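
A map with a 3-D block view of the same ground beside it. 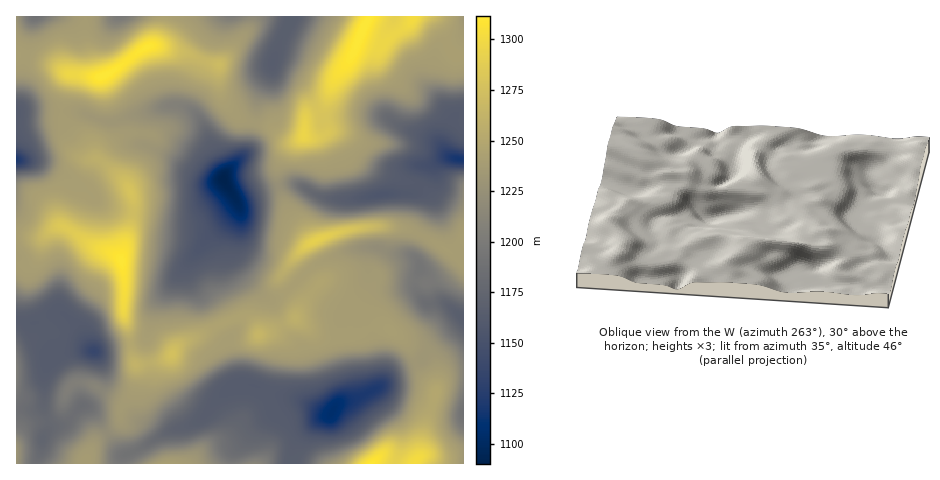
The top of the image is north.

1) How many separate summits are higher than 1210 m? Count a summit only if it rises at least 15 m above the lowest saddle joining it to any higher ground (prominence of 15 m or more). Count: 7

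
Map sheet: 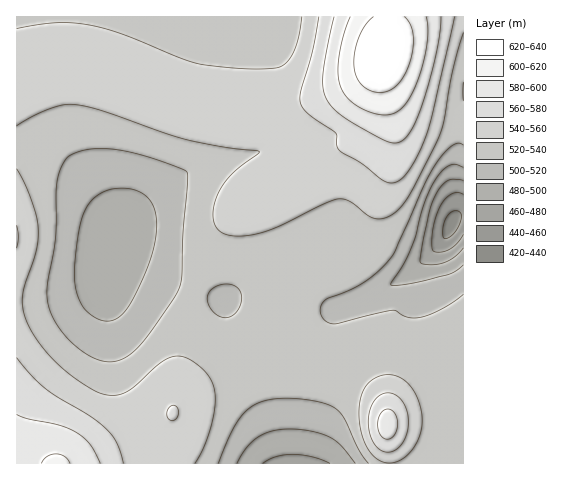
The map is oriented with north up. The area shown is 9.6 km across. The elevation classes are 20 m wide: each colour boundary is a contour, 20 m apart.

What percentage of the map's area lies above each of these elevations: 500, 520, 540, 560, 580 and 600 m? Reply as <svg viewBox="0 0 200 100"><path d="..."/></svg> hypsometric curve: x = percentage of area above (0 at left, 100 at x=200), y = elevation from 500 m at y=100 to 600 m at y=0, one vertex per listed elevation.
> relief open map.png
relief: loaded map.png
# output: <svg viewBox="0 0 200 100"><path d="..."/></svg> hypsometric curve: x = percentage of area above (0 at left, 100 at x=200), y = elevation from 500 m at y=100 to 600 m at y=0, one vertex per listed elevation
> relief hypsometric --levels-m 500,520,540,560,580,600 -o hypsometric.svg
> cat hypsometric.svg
<svg viewBox="0 0 200 100"><path d="M184 100l-27-20-76-20-54-20-12-20-7-20"/></svg>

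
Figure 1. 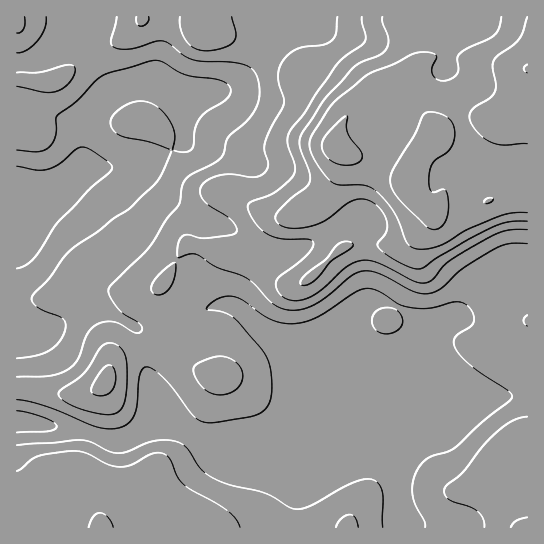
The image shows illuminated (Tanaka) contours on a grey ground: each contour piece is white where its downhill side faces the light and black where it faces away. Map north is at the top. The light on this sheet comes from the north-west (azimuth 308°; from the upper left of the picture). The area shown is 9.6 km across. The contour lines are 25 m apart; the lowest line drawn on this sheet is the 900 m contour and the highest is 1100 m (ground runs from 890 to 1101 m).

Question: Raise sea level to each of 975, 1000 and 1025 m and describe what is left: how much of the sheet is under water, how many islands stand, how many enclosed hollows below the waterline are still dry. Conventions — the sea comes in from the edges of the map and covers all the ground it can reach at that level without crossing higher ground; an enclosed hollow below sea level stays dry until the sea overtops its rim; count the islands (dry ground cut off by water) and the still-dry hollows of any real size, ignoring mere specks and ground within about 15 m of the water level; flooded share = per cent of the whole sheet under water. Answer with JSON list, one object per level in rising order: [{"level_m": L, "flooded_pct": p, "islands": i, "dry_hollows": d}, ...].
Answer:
[{"level_m": 975, "flooded_pct": 63, "islands": 1, "dry_hollows": 0}, {"level_m": 1000, "flooded_pct": 78, "islands": 0, "dry_hollows": 0}, {"level_m": 1025, "flooded_pct": 83, "islands": 0, "dry_hollows": 0}]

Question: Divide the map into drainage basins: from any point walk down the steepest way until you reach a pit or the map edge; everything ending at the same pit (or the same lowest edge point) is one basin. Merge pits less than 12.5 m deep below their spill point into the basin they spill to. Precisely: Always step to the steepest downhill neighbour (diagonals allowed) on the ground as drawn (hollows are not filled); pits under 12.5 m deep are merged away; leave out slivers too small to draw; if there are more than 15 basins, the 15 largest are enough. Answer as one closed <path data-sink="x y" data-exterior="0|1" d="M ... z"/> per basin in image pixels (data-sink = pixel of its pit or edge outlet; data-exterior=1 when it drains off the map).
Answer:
<path data-sink="17 247" data-exterior="1" d="M527 16l-510 0-1 373 47 6 24-2 12-5 6-6 6-16 11-10 19-5 21 0 7 2-6-19-4-44 28-46 7 0 48 13 37 24 16 4 18-9 26-27 8-4 54-1 8-4 18-19 8-2 6-6 8 0 6 3 6 6 26 45 26 30 14 20z"/><path data-sink="17 423" data-exterior="1" d="M449 213l-8 0-6 6-8 2-18 19-8 4-54 1-8 4-26 27-18 9-16-4-37-24-48-13-7 0-28 46 5 52 6 13-8-4-21 0-19 5-11 10-6 16-6 6-12 5-24 2-33-6-14 1 0 113 14 1 9-3 10-5 20-21 10 0 14 12 4 10 2 16 2 0 2-10 4-4 32-12 12-11 6 18 10 9 23 12 12 13 319 0-18-34-4-13 0-15 4-8 12-13 13-6 0-121-15-21-26-30-26-45-6-6z"/>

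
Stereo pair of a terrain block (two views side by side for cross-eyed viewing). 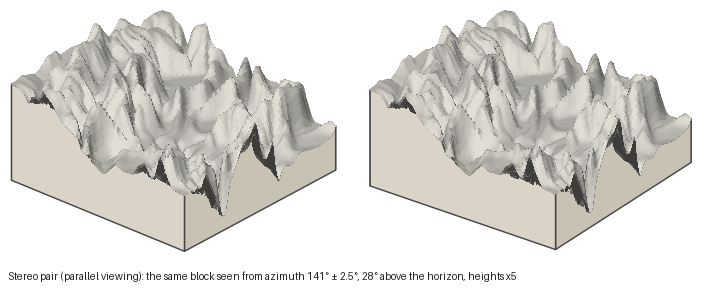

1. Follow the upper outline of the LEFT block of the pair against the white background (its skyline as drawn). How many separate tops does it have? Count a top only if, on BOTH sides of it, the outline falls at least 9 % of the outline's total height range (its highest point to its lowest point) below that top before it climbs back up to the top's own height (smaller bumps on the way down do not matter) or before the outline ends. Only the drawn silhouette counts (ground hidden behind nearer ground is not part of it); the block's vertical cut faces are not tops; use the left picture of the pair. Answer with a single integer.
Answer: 4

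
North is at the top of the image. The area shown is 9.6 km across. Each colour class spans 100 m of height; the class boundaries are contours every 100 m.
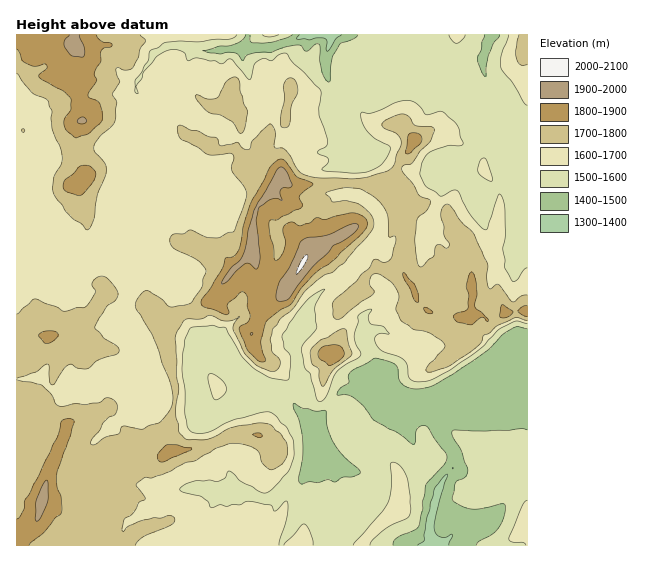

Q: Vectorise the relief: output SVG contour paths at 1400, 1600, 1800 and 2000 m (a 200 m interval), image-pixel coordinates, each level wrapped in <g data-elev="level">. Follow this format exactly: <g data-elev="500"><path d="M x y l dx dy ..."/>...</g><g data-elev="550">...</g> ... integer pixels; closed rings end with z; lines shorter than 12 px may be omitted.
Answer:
<g data-elev="1400"><path d="M417 545l8-5-1-5 3-16 7-30 8-10 5-5-8 27-5 26 1 6 4 3 6 2 7-3-3 10"/><path d="M342 35l-6 4-9 12-1-2 1-8-2-2-8-1-7 2-13-1 2-4"/></g><g data-elev="1600"><path d="M279 545l8-29 1-9-1-6-2 1-10 9-1 0-3-6-21-4-4 1-7 3-6-1-7 2-7-1-8 3-3-7-6-4-19-5-3-3 6-5 9-3 24 0 6-3 4-7 5 3 7 7 19 11 6 1 7-4 15-17 6-17-1-15-6-12-11-12-6-4-9 1-27 7-28 13-11 0-6-4-4-16 0-22-3-23 3-28 5-12 23-3 12 2 17 29 11 11 17 11 17 2 2-3 2-20-2-4-5-5-2-13 15-22 10-13 8-7 10-4-10 18 2 21-13 15-3 6 3 18 7 8 6 24 2 3 4-2 3-3 7-20 5-6 22-15 1-3-5-9-2-9 4-12 0-7 9-6 5-1-4 7 2 7 13 3 6 7-8 0-5 3-1 4 3 7 5 5 15 4 6 4 3 5 2 12 2 3 6 2 13-2 20-10 33-23 18-19 14-7 12 2"/><path d="M313 545l0-5-3-9-4-6-3-1-19 21"/><path d="M370 545l2-5 11-9 10-7 13-5 4-5 0-18-3-17-5-11-7-5-4 0-1 1 1 21-3 18-6 9-29 33"/><path d="M527 500l-5 6-13 33 2 3 12 1 3 2"/><path d="M214 399l3 1 5-3 4-5 0-4-5-9-7-5-4 0-2 2 0 4z"/><path d="M527 268l-2 1-7 10-4 3-3-2-6-12 0-8-2-12 2-13 0-26-2-9-2-5-2-1-1 2-10 32-3 2-14-14-14-25-4-1-12 6-17-12-4-11 2-10 5-8 6-4 14-5 12 0 4-2-6-19-15-14-16 4-9-11-10-4-12 3-24 10-9-1-1 3 0 5 6 11 8 8 14 6 1 4-4 10-7 8-12 5-16 1-24-2-5-2 5-5 2-4-2-3-8-3-2-2 9-5 2-4-9-28 2-24-17-19-11-9-7-10-7 1-8 7-6-3-8 3-3 4-4 15-3-2-16-19-2 0-7 5-7-3-5 0-13-3-8 3-6-9-8-3-6 1-12 6-13 15-2 8-6 8 2 7-3-2 0-12 13-19 1-9 2-2 7-2 8-6 15-1 18 1 16-3 12 0 7-1 3-3"/><path d="M491 181l2-1-2-6-5-14-3-2-4 4-1 10 4 5z"/><path d="M262 35l8 2 9-2"/><path d="M449 35l4 6 4 2 5-3 3-5"/><path d="M509 35l-8 21 0 12 12 15 10 19 4 3"/></g><g data-elev="1800"><path d="M29 545l14-12 19-21-1-16-4-11 0-12 14-38 3-12-1-4-7 0-5 2-4 16-27 56-5 7-1 9-5 9-2 1"/><path d="M159 461l6 1 25-11 2-3-15-3-10 0-9 10z"/><path d="M258 437l3 0 1-2-4-2-5 2z"/><path d="M328 365l9-3 7-6 0-4-3-6-7-1-9 1-6 5-1 4 1 3z"/><path d="M259 361l4 1 3-2-5-17 5-22 15-11 10-6 10-15 10-12 24-18 24-23 6-7 2-5-3-7-11-4-28 7-8-2-7 5-9 3-8-4-4 1-6 5 3 15-3 9-4 6-4 2-2-15-3-9-1-15 2-1 7 0 23-12 1-4-3-8 14-12-16-7-11-15-4-3-4 1-8 7-18 33-9 25-5 26-4 5-9 3-3 10-21 32 2 6 24 8 2-3-2-5 2-4 12-11 4 1 2 4 0 10 3 10-3 6-6 3-2 3 8 21z"/><path d="M44 343l3 1 6-3 5-5 0-3-8-2-10 2-1 3z"/><path d="M466 324l7 0 9-7 5 5 2-2-14-13 2-12-1-11-2-10-3-2-2 4-3 9 3 10-1 13-2 3-9 2-4 3 4 6z"/><path d="M500 317l7 0 6-5-11-7z"/><path d="M428 313l3 1 2-2-8-5-1 2z"/><path d="M527 305l-4 1-5 5 4 4 5 1"/><path d="M415 301l3 2 1-2-1-8-3-7-12-14 0 5 7 11z"/><path d="M75 195l4 1 3-1 12-15 1-8-5-6-7-1-4 2-15 14-1 6 2 3z"/><path d="M406 153l4 0 11-10 1-4-3-5-6-1-4 1z"/><path d="M17 49l2 3 3 8 3 3 9 3 12-2 1 4-8 7 0 2 24 14 7 6 1 12-6 10-1 5 3 7 10 7 12-4 12-11 1-4 0-8-3-8-10-6-1-2 8-14-2-8 7-12 0-10 4-3 5-1 2-2-2-2-5 0-4-2-4-6"/></g><g data-elev="2000"><path d="M296 273l1 2 6-9 4-7 0-4-5 4z"/></g>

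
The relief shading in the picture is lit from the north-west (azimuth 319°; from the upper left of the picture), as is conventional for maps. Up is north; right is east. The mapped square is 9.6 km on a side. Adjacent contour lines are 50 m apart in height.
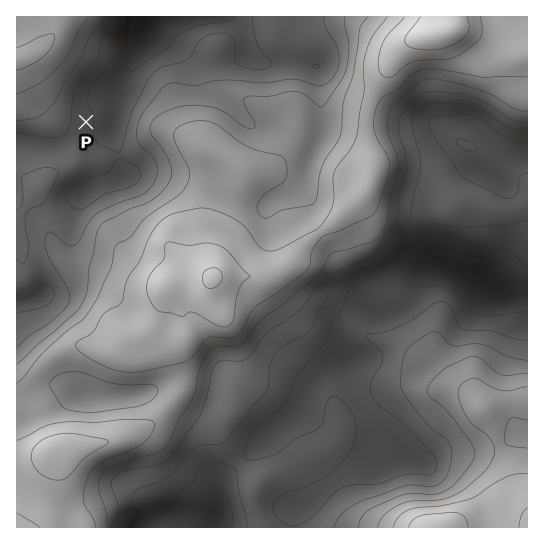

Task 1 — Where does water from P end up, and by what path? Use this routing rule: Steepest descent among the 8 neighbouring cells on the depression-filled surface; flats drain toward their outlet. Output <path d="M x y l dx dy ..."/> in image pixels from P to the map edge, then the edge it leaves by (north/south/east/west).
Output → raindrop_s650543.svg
<path d="M86 122l28 0 1-1 0-10 2-1 0-15 1-1 1-7 11-17 0-3 3-4 0-4 1-1 1-9 2-2 1-6 3-4 0-3 8-15 2-2"/>
exit: north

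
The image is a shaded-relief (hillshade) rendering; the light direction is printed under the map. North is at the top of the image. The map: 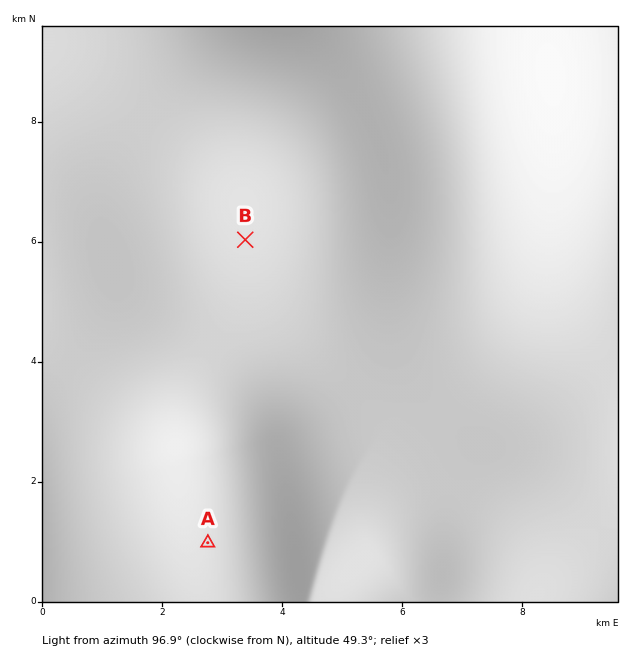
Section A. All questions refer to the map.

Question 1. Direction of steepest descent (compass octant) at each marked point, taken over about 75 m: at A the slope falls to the NE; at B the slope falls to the E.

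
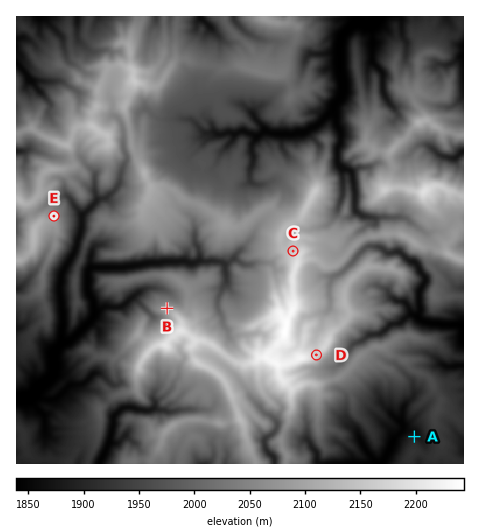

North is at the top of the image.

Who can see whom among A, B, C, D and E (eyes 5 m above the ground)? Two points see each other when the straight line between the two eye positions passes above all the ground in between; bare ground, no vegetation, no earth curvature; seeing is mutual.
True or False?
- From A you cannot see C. True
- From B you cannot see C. False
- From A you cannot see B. True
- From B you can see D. False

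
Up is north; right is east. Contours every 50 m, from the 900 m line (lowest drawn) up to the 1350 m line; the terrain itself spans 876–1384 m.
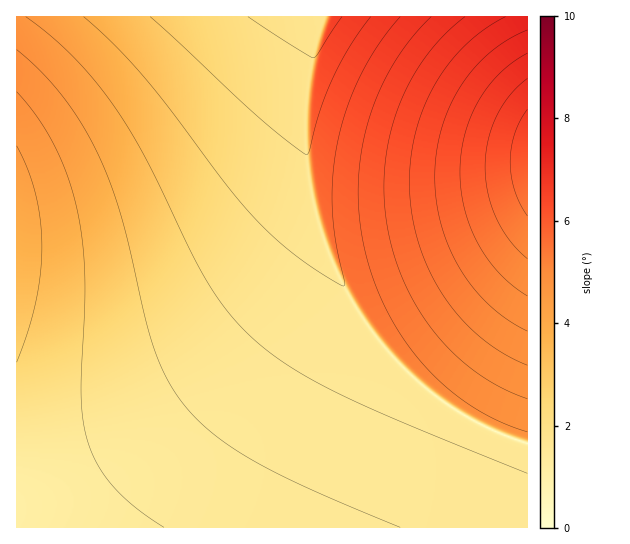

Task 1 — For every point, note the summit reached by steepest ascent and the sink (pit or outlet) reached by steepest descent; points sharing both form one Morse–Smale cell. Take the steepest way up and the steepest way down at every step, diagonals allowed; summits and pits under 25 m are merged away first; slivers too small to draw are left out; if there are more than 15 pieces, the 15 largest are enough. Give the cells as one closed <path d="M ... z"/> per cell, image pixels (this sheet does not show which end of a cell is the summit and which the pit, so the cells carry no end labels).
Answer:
<path d="M322 16l-306 1 1 511 511-1 0-82-30-12-36-18-48-36-21-21-24-29-22-36-16-34-18-54-8-54 2-64 6-38z"/><path d="M527 16l-204 0-10 33-8 53 0 49 8 54 18 54 25 50 37 49 38 35 40 27 27 13 29 11z"/>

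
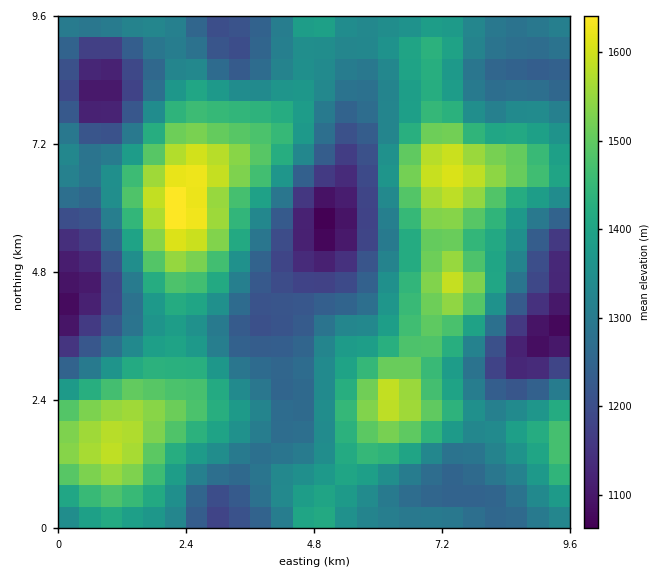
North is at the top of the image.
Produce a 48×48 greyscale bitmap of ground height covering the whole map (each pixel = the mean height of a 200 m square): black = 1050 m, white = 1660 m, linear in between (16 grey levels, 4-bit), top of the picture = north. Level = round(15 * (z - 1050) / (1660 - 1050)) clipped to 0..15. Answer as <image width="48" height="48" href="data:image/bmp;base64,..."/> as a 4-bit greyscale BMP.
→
<image width="48" height="48" href="data:image/bmp;base64,Qk32BAAAAAAAAHYAAAAoAAAAMAAAADAAAAABAAQAAAAAAIAEAAATCwAAEwsAABAAAAAAAAAAAAAAABEREQAiIiIAMzMzAERERABVVVUAZmZmAHd3dwCIiIgAmZmZAKqqqgC7u7sAzMzMAN3d3QDu7u4A////AHeImIiHdlQzREVniZmHd3dmd3ZmVVVmd3iJqZiIdlQzRFVniZmHd2ZmZmVVVVVnd4iaqqmYh1QzRVZniZmId2ZlVVVVVVZniJmru7qph2VERVZ3iIiIh2ZlVVVVVWZ4iau8zMupmHZVVWZ3iIiZiHdmVVVVZmd4mrzM3dy6mHdmVWZ3d3iZmYh2ZVVWZneJmszd3dy6mIh3ZlZmZ3iZqZmIdlVWZ3iJq8zd3dzLqZiHdmZmZniZqqqph2Zmd4iZq8zd3d3LupmIh2ZVVniaq7u6mYd3d4mZq7zN3d3Mu6qZiHZlVniavMzLuph3d4mZq7zMzd3My7qZiHZlVniavN3cu6mHd3iJmqu8zMzMu7qpiHZlVniavd3cu6mHZmd3iZmqu8y7u7qph2ZVVWiavN7cuph2VVVWeHiJmru6qqqYdmZVVXiZvN3cqph1RDNEVlZ3iZqqqqqYdlVVVniJq8zLqZhlQyIjNERWd4mZmZmHZVVVVniJmqu7qphlQyESIzNFZniJmYh2VVVVVWeIiZq7uph2QyEREiI0VWeImId2VERERWeIiJmru6mGUyERERIzRWZ4iIdmVERERWd3d4mru7qXZDIREREjRFZ4iId2VERERFZmZ4mqu7uodUIhERESNFZ4mZh3VERERFVVZnmqu8y6hlMiERESNFaJmZmHZUREREREVniqvN3Ll2QyIRESNFeJqqqYdkREQzRERXiavN3bmGVDIhESNGeau7qpdlRDMzMzRXiavN3LmHVDIhESNGirzMuphlRDIiIjRWiavN3KmHZDIiIiRXms3cy6l2RDIhEiNGeJvMy6mIZTIiIjRnm83t3LqGVDIRESNFeKu8upmYdTIjIzVoq97u7cqHVDIQARJFeavMupmYdUMzM0V5rN7/7cqXZTIQARJFeavMu6qYdlRERFaJvO7/7cqYdUIQARNGibzMzLqZh2ZWVVaKve7+7cuYdlMRESNGirzd3MupiHdmVVeKze7+7cuph2QhESNGis3d3cu6mZh3ZmeKvN7u7dy6mHUyIiNGm83e7dzLuqmHZmeJrN7u7tzLqXZUMiNHm83u7d3Mu6mHdmZ4m83u7tzLqodlQzNHm83u7dzMu6mHZlVnirzd3czLuph2QzNWirzd3Mu7upmHZURWeavMzLu7qql2VDRWiavMy6qamYiGVDM1aKu7u7uqqqmGVERWeJu7uYiIiIh1QiIkV4qqqqqqqpmGVVVmeJqqmHd3iHd1MhEjRnmaqpmZmZiHZVVmeJmpl2Znd3dkMREjRWiZmYiIiIiHZlVmeJmZh2ZmZmZUMhEjRWeIiHdmd4iHdmVmeJmYdmVVVVVUMhEjRWd4dlVVZneHdmZmeJmYdlVVVVVUQiEjRWZ3ZURFZnd3d2ZneJmZhmVVVVVVQyI0VWZmVERFVnd3d3d3iJqph2ZVVVVWVDNFVmZmVERFVneId3d3iJmZh3ZmZmZmZVVmZ3dmVERFVniIh3d3iImZh3ZmZmZnd3d3d3dlRERFVniZiHd3d3iIh2ZmZmZw=="/>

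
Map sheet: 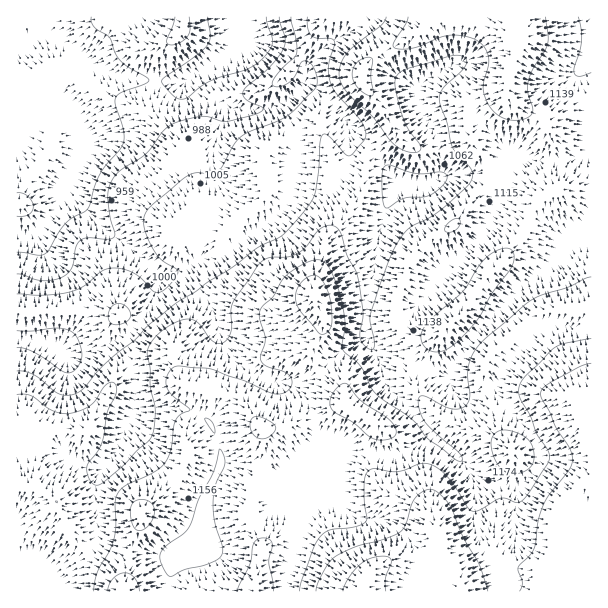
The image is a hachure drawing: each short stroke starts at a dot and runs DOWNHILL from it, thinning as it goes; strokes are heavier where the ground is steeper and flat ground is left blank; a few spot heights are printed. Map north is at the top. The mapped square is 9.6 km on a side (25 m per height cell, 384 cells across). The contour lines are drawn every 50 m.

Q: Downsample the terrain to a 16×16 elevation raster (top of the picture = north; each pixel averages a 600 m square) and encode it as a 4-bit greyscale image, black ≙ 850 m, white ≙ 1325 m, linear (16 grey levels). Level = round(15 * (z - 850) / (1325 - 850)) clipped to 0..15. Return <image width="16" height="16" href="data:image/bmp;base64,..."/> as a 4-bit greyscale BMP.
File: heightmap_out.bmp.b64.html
<image width="16" height="16" href="data:image/bmp;base64,Qk32AAAAAAAAAHYAAAAoAAAAEAAAABAAAAABAAQAAAAAAIAAAAATCwAAEwsAABAAAAAAAAAAAAAAABEREQAiIiIAMzMzAERERABVVVUAZmZmAHd3dwCIiIgAmZmZAKqqqgC7u7sAzMzMAN3d3QDu7u4A////AIiqqrvO7t3diZqqu7ze3N2Zm6q6q827zZiJqqqru6u9mIiau7u6q712h6qqu5mazVVnmZqpmZq8VWaImriaqatEVVeKuJiZmiNEVWeYiZmYETVVZnd4mZkRJFVmZ2aImRETRFZmh5mYERIjNGiHmpgREiEkaYiKmBEiMRRompqo"/>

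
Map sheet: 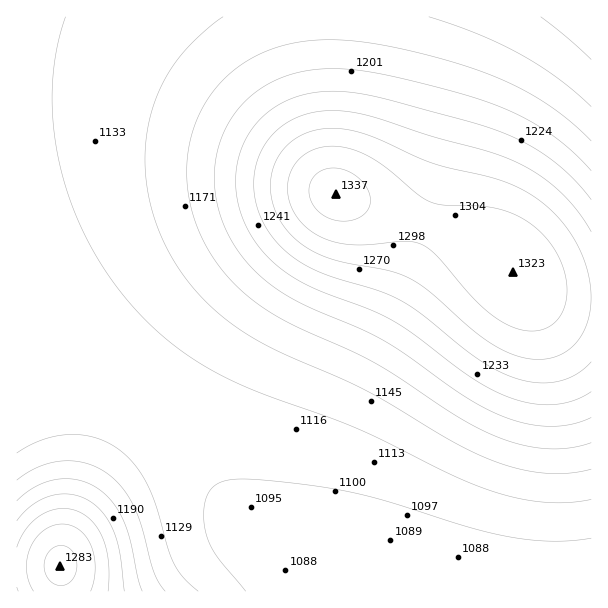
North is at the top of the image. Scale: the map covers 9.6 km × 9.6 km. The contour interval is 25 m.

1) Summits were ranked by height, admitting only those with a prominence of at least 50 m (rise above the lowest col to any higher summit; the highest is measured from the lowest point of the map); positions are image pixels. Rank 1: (336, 194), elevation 1337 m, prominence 259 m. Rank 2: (60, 566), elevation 1283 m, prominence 172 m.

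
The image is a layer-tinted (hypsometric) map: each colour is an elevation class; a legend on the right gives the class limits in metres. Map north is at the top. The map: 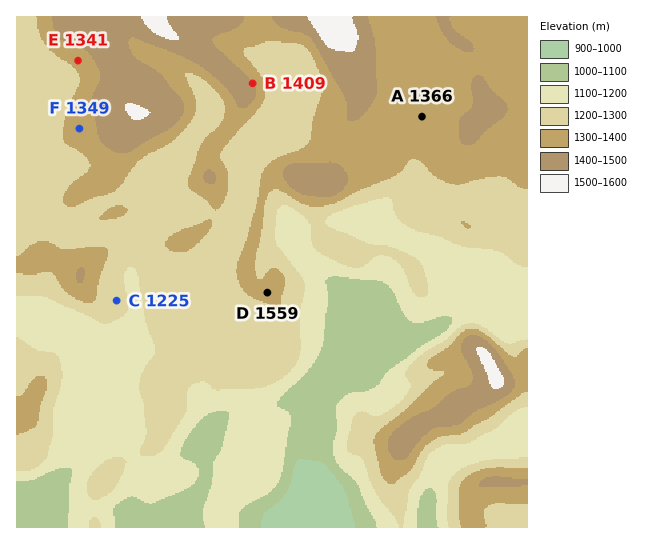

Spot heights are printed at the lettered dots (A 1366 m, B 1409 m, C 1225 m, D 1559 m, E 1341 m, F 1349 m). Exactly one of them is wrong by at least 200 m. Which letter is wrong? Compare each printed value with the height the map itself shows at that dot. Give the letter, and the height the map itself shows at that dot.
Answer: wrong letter D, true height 1309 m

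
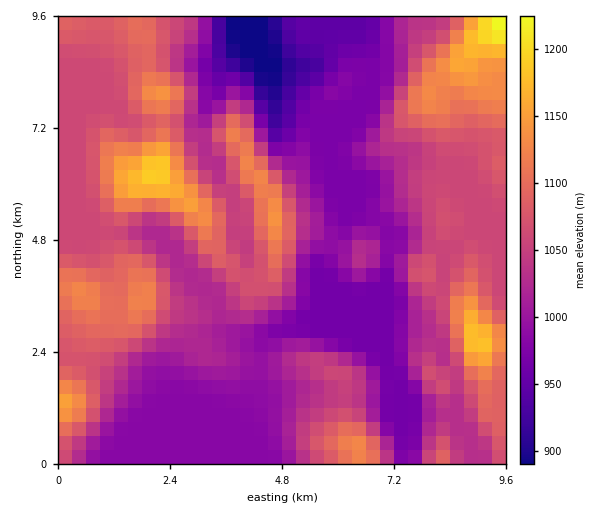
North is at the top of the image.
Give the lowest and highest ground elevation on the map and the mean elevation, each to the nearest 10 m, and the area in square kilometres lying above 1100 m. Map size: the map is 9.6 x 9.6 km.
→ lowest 890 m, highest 1230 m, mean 1040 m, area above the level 13.8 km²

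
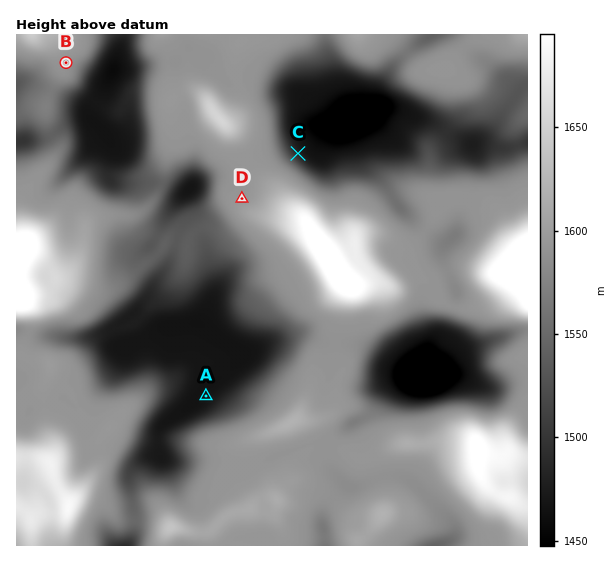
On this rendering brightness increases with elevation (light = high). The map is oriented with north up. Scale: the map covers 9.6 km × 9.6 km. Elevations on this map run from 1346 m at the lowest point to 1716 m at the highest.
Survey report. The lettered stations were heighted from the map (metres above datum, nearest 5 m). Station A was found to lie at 1465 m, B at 1590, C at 1485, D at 1595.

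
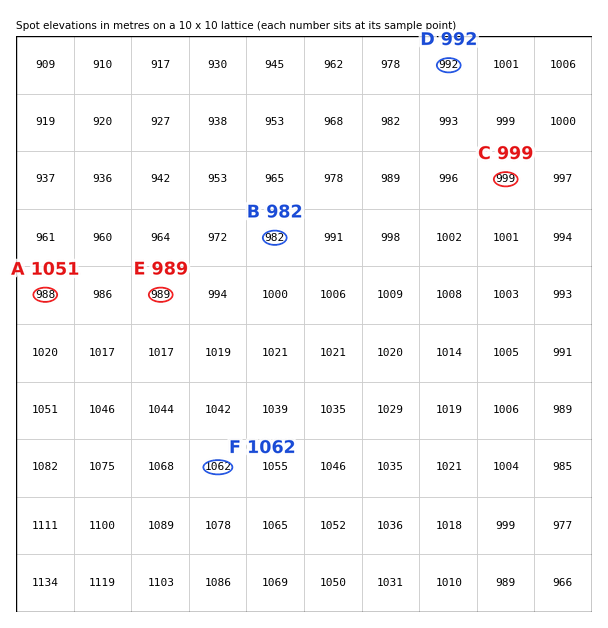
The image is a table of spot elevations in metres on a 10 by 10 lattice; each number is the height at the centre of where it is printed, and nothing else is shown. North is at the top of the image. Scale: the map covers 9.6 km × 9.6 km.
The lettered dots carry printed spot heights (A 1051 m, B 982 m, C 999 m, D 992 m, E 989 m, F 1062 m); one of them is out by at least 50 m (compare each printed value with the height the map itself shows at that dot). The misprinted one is A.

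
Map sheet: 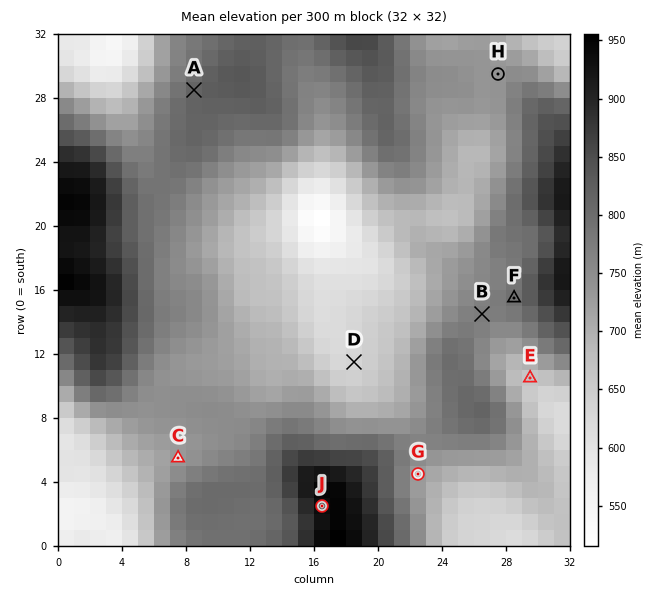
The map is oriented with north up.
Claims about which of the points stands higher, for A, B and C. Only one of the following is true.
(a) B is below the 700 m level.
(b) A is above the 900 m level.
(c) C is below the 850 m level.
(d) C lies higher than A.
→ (c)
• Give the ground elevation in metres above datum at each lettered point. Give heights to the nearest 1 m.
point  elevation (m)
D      633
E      659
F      793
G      728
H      737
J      939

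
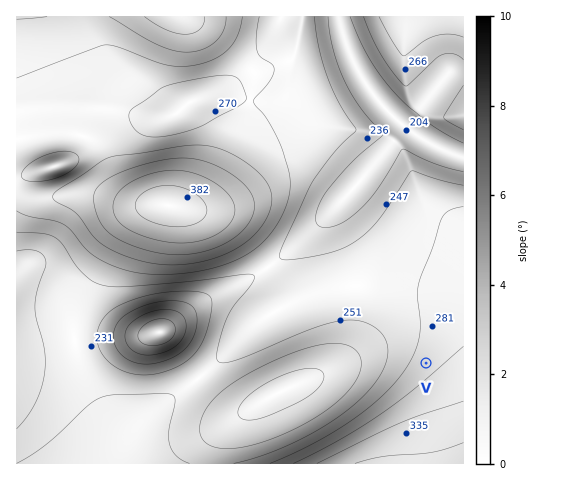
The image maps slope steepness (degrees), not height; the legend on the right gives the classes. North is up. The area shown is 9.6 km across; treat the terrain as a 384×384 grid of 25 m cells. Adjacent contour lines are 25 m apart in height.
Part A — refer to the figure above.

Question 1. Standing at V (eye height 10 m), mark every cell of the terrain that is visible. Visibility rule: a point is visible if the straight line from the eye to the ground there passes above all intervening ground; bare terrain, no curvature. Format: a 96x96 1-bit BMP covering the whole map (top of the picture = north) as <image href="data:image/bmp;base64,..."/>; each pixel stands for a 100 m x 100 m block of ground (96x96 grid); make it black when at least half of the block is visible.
<image width="96" height="96" href="data:image/bmp;base64,Qk2+BAAAAAAAAD4AAAAoAAAAYAAAAGAAAAABAAEAAAAAAIAEAAATCwAAEwsAAAIAAAAAAAAA////AAAAAAAAB/////////////8AA/////////////8AAf////////////8AAP////////////8AAH////////////8AAH////////////8AAD////////////8AAD////////////8AAB////////////8AAB////////////8AAB////////////8AAD////////////8AAD////////////8AAH////////////8AAP////////////8AAP////////////8AAf////////////8AA/////////////8AA//AD/////////8AB/8AAf////////8AB/wAAH////////8AD/gAAB////////8AD/AAAA////////8AD+AAAAf///////8AH8AAAAP///////8AH4AAAAH///////8AH4AAAAD///////8APwAAAAB///////8APwAAAAB///////8APwAAAAA///////8APwAAAAAf//////8APwAAAAAP//////8APwAAAAAH//////8APwAAAAAB//////8AH4AAAAAA//////8AD8AAAAAAf/////8AB/AAAAAAH/////8AA/4AAAAAD/////8AAf/4AAAAA/////8AAH//+AAAAf////8AAB///8AAAH////8AAAf///4AAA////8AAAP////AAAP///8AAAH////wAAD///8AAAD////8AAA///8AAAD/////AAAP//8AAAB/////gAAD//8AAAA/////wAAB//8AAAAf////4AAA//8AAAAP////4AAAf/8AAAAH////8AAAf/8AAAAD////+AAAP/8AAAAA////+AAAH/8AAAAAf////AAAD/gAAAAAD////AAAD+AAAAAAA////gAABwAAAAAAAH///wAAAgAAAAAAAA///wAAAAAAAAAAAAH//4AAAAAAAAAAAAB//8AAAAAAAAAAAAAf/+AAAAAAAAAAAAAP//AAAAAAAAAAAAAH//gAAAAAAAAAAAAD//gAAAAAAAAAAAAD//wAAAAAAAAAAAAD//4AAAAAAAAAAAAH//8AAAAAAAAAAAAH//+AAAAAAAAAAAAP///AAAAAAAAAAAAf///gAAAAAAAAAAA////wAAAAAAAAAAA////wAAAAAAAAAAA///4AAAAAAAAAAAA///wAAAEAAAAAAAAf//wAAAcAAAAAAAAf//gAAAAAAAAAAAAf//gAAAAAAAAAAAA///gAAAAAAAAAAAB///AAAAAAAAAAAAB///AAAAAAAAAAAAD///AAOAAAAAAAAAH///AAeAAAAAAAAAP//+AA/AAAAAAAB////+AB/gAAAAAAP////+AH/4AAAAAA/////+AP/8AAAAAD///w/+Af/+AAAAAH///wH+A///8AAAAf///wD+B///8AAAA////wD+D///8AAAB////wD+H///8AAAD////wB+H///8AAAP////wB+P///8AAAf////wB+P///8AAA/////4B+f///8AAB/////4B/////8="/>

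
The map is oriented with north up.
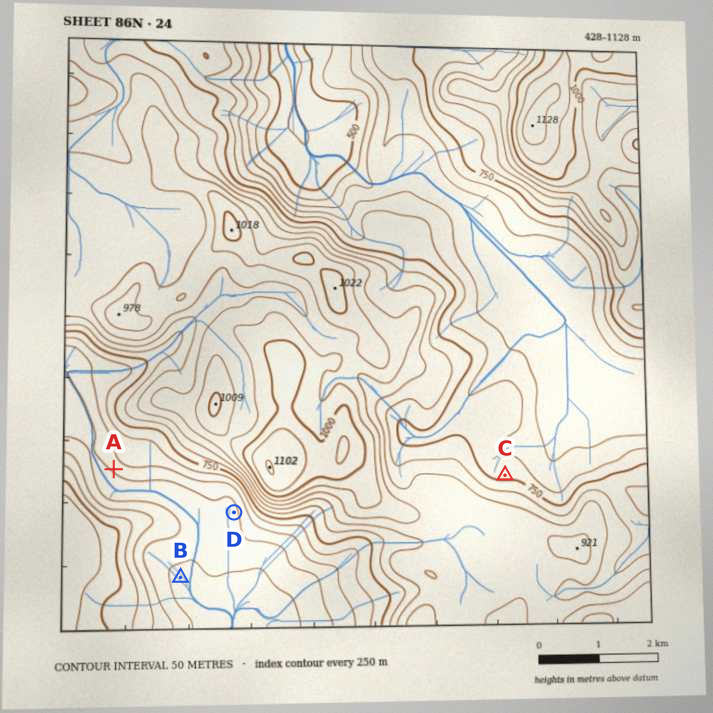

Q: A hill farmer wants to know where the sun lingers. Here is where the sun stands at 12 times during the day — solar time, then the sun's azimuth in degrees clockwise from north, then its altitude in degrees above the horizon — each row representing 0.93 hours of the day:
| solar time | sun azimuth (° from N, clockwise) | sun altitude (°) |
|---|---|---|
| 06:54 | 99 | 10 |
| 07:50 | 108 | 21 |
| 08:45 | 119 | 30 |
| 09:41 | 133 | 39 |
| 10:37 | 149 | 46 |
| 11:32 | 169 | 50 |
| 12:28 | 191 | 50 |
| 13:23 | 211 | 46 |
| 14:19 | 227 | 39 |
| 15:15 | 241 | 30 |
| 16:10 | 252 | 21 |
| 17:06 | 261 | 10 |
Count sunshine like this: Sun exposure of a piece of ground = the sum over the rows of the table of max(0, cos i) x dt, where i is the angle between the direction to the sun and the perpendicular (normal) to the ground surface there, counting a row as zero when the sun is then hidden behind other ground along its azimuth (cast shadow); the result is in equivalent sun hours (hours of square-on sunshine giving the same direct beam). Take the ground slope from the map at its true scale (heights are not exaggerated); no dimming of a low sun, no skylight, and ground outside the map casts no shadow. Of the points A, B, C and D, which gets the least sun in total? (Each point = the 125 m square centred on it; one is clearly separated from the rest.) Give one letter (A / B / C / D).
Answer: C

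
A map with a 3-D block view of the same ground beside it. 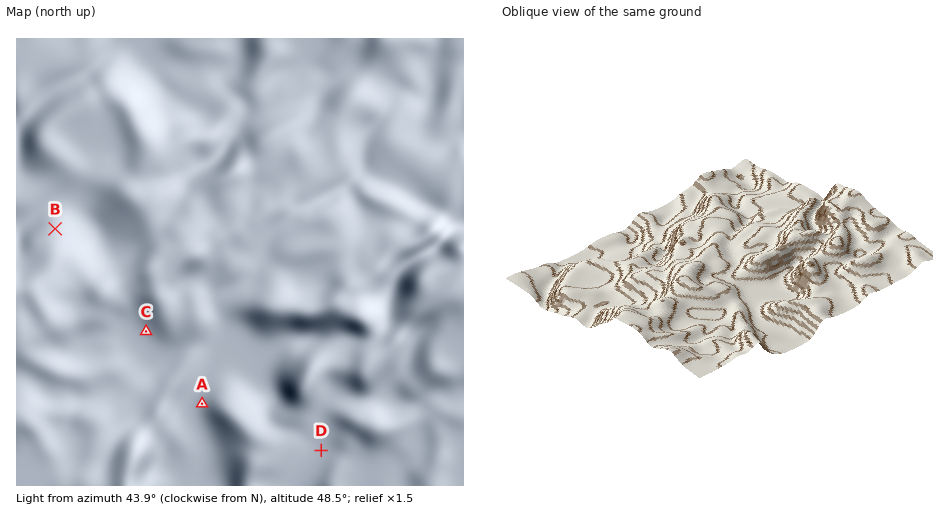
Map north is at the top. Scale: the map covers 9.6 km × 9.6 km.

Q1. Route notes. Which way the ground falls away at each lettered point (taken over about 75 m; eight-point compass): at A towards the W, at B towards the N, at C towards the SW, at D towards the NW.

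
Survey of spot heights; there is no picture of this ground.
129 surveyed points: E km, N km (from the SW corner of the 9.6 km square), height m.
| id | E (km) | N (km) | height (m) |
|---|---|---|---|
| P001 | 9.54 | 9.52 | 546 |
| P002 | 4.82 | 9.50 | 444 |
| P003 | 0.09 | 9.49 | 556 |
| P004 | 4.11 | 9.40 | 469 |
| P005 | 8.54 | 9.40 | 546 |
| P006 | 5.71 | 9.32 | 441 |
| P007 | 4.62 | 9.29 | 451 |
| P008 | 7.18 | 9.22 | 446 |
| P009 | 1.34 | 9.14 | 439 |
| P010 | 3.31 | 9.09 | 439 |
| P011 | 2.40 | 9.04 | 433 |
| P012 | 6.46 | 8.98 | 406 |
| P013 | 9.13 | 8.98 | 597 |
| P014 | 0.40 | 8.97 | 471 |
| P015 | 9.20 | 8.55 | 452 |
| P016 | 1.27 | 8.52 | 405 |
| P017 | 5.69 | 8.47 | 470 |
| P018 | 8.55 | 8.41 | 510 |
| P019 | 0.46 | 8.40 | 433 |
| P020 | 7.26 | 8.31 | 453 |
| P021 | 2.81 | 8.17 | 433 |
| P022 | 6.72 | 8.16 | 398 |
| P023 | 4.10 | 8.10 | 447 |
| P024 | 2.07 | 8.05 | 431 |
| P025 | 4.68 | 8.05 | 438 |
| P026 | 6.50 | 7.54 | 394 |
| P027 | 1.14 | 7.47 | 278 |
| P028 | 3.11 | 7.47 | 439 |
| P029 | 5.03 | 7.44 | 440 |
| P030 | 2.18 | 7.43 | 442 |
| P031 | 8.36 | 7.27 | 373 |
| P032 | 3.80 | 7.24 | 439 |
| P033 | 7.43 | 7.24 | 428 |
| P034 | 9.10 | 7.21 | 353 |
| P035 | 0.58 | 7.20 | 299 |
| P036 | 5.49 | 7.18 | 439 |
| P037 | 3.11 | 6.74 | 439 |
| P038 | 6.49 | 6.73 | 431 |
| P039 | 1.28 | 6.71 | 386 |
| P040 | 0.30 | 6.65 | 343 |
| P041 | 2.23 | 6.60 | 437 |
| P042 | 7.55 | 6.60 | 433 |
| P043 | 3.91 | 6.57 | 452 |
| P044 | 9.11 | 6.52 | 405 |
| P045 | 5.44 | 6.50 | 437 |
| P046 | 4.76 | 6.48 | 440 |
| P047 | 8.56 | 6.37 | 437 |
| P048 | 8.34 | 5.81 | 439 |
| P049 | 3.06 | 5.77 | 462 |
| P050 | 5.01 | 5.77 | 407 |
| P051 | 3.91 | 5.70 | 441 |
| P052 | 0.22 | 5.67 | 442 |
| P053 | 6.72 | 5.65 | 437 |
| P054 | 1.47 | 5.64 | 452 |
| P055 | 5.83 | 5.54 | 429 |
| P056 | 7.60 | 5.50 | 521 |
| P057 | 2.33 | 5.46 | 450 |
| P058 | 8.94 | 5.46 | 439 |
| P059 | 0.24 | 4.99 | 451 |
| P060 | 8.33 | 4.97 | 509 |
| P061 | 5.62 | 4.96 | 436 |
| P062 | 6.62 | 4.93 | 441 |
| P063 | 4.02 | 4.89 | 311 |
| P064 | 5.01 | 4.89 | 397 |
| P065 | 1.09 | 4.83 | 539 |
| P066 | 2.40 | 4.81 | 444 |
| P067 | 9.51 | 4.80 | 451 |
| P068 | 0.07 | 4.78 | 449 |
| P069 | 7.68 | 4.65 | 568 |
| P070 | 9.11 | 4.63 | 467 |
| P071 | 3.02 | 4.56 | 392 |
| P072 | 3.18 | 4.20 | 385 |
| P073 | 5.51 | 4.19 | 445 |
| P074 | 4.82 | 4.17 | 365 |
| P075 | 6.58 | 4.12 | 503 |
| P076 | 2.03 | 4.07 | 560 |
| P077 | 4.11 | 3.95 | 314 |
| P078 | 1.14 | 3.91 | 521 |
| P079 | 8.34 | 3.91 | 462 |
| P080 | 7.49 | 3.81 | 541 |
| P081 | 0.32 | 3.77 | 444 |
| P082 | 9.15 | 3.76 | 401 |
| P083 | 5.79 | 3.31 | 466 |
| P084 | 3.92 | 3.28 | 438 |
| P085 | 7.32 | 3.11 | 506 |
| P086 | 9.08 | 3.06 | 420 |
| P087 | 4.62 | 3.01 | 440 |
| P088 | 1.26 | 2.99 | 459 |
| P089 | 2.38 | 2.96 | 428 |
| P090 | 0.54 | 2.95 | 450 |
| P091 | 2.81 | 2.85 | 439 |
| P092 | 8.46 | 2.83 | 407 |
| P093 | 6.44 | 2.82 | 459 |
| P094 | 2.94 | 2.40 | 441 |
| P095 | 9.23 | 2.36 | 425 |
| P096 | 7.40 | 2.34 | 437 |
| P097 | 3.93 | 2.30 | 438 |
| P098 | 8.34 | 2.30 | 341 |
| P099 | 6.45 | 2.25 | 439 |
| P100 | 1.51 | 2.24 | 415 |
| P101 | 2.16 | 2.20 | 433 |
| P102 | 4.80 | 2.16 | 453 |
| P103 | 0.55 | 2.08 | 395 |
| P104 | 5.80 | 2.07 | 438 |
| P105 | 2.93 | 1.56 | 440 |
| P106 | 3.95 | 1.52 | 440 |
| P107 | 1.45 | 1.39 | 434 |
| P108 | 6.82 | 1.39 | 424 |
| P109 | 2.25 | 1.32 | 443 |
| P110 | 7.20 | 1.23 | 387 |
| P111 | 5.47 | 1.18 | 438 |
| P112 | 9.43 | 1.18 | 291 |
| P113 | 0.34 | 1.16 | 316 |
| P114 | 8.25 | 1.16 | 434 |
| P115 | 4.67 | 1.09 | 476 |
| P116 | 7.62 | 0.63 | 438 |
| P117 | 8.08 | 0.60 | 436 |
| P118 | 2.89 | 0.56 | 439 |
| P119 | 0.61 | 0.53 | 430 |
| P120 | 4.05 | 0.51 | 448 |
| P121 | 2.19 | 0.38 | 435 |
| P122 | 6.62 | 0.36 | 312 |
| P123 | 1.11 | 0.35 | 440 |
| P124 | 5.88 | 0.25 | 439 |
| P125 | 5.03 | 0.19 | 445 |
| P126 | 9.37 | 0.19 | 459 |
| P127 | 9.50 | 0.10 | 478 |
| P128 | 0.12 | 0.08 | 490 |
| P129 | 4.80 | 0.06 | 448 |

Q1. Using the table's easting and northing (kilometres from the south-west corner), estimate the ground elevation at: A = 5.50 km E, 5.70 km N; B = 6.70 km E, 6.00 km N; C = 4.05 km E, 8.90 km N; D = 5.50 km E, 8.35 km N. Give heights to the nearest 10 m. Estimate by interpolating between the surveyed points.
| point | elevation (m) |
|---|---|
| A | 410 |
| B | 440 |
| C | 460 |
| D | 460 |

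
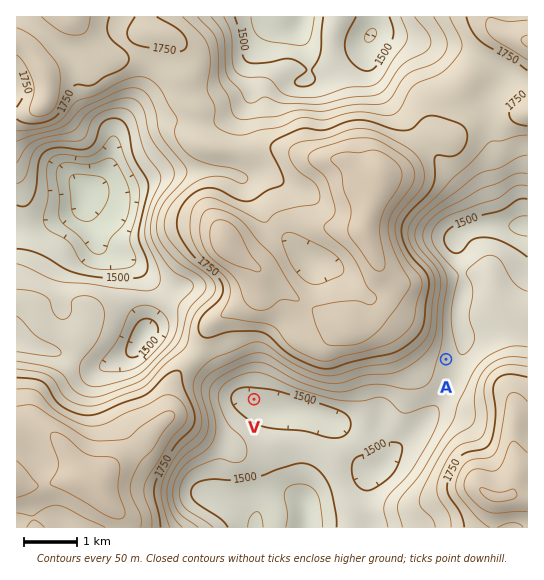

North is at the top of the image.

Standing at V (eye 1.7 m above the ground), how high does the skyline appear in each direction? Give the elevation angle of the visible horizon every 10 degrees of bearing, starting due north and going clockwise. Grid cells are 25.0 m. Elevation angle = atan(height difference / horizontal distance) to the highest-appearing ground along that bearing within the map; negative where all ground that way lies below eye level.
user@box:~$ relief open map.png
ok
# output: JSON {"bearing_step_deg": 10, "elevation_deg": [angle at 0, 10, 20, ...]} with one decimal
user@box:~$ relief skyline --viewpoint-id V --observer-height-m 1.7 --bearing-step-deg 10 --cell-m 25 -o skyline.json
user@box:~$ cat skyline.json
{"bearing_step_deg": 10, "elevation_deg": [12.8, 12.8, 13.7, 14.8, 15.0, 14.3, 12.7, 9.6, 6.2, 4.0, 4.4, 5.3, 3.6, 2.1, 2.7, 3.4, 4.0, 4.5, 4.9, 5.4, 5.9, 6.2, 6.4, 7.9, 10.8, 13.3, 14.3, 13.1, 11.6, 11.1, 11.2, 11.5, 12.2, 12.8, 12.8, 12.4]}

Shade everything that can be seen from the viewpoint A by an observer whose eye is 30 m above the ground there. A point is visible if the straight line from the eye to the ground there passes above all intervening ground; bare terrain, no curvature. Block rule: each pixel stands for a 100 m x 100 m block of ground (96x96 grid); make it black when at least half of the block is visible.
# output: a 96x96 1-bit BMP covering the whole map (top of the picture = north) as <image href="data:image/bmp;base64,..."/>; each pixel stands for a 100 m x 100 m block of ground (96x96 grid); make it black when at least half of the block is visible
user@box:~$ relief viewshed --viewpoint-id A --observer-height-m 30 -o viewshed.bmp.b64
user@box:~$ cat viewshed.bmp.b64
<image width="96" height="96" href="data:image/bmp;base64,Qk2+BAAAAAAAAD4AAAAoAAAAYAAAAGAAAAABAAEAAAAAAIAEAAATCwAAEwsAAAIAAAAAAAAA////AAAAAAAAAAfgAAAAAcAAAAAAAAfgAAAAAcAAAAAAAB/gAAAAAMAAAAAAAD/AAAAAAGAAAAAAAD+AAAAAABmAAAAAAH+AAAAAAA/gAAAAAP8AAAAAAA/wAAAAAP4AAAAAAAf4ACAAAP4AAAAAAAP/+PAAAf4AAAAAAAH///AAAf4AAAAAAAD///gAB/4AAAAAAAB///gAAHwAAAAAAAB///gAAAAAAAAAAAA///gAAAAAAAAAAAAf//gAAAAAAAAAAAAf//gAAAAAAAAAAAAP//gAAAAAAAAAAAAH//gAAAAAAAAAAAAH//gAAAAAAAAAAAAD//gAAAAAAAAAAAAD//gAAAAAAAAAAAAB//gAAAAAAAAAAAAB//gAAAAAAAAAAAAB//AAAAAAAAAAAAAB//AAAAAAAAAAAAAB/+AAAAAAAAAAAAAD/+AAAAAAAAAAAAAH/+AAAAAAAAAAAAAP/+AAAAAAAAAAAAAP//AAAAAAAAAAAAD///AAAAAAAAAAAAH///AAAAAAAAAAAAH///AAAAAAAAAAAAH///gAAAAAAAAAAAH///gAAAAAAAAAAAD///4AAAAAAAAAAAA///8AAAAAAAAAAAA///8AAAAAAAAAAAAf//8AAAAAAAAAAAAP//8AAAAAAAAAAAAP//8AAAAAAAAAAAAP//gAAAAAAAAAAAAf/+AAAAAAAAAAAAAf/+AAAAAAAAAAAAA//8AAAAAAAAAAAAAP/8AAAAAAAAAAAAAAP4AAAAAAAAAAAAAAH4AAAAAAAAAAAAAADgAAAAAAAAAAAAAAAAAAAAAAAAAAAAAAAAAAAAAAAAAAAAAAAAAAAAAAAAAAAAAAAAAAAAAAAAAAAAAAAAAAAAAAAAAAAAAAAAAAAAAAAAAAAAAAAAAAAAAAAAAAAAAAAAAAAAAAAAAAAAAAAAAAAAAAAAAAAAAAGAAAAAAAAAAAAAAAPwAAAAAAAAAAAAAA/8AAAAAAAAAAAAAB/+AAAAAAAAAAAAAD//AAAAAAAAAAAAAH//wAAAAAAAAAAAAP//8AAAAAAAAAAAAP//8AAAAAAAAAAAAA//8AAAAAAAAAAAAA//8AAAAAAAAAAAAB//8AAAAAAAAAAAAB//8AAAAAAAAAAAAB//8AAAAAAAAAAAAB//8AAAAAAAAAAAABg/8AAAAAAAAAAAAAAP8AAAAAAAAAAAAAAP8AAAAAAAAAAAAAAH8AAAAAAAAAAAAAAH8AAAAAAAAAAAAAAD8AAAAAAAAAAAAAAAAAAAAAAAAAAAAAAAAAAAAAAAAAAAAAAAAAAAAAAAAAAAAAAAAAAAAAAAAAAAAAAAAAAAAAAAAAAAAAAAAAAAAAAAAAAAAAAAAAAAAAAAAAAAAAAAAAAAAAAAAAAAAAAAAAAAAAAAAAAAAAAAAAAAAAAAAAAAAAAA8AAAAAAAAAAAAAAD8AAAAAAAAAAAAAAH8AAAAAAAAAAAAAAH4AAAAAAAAAAAAAAOAAAAAAAAAAAAAAAIAAAAAAAAAAAAAAAAAAAAAAAAAAAAAAAAA="/>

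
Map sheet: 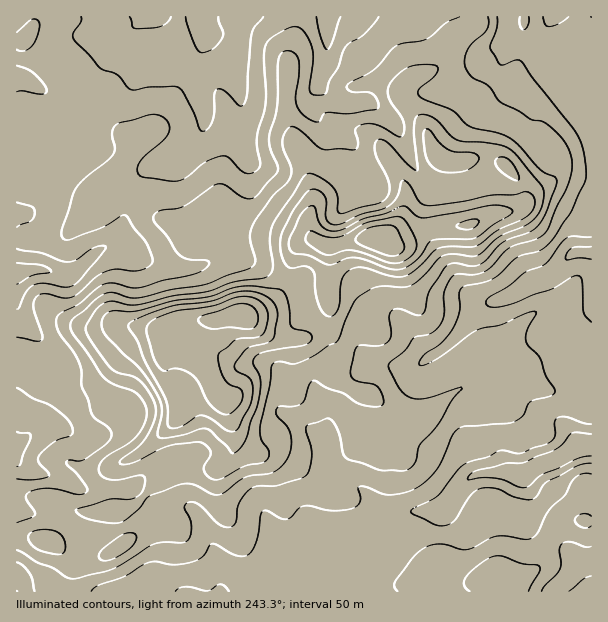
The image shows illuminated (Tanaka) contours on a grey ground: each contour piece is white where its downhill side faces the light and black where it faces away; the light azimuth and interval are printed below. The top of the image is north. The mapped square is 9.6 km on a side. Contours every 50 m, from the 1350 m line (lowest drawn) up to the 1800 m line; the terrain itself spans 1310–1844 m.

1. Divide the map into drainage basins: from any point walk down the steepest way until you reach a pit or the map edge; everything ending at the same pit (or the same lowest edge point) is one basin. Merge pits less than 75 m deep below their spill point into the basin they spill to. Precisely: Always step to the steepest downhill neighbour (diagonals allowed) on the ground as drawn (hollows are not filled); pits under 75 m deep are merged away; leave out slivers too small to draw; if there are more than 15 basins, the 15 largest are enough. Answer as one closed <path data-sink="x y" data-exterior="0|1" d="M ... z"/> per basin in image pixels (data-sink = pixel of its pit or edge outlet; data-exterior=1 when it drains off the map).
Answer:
<path data-sink="581 446" data-exterior="0" d="M378 238l-22 2-20 6-12 0-10-6-9 1-10 10-5 24-6 13-18 19-18 9-18 0-15 4-36 0-15 9-1 9 3 7 7 5 27 12 8 10 8 20 10 12 8 25 0 21-4 6-12 12-15 0-11-4-16 2-9 6-29 30-7 4-23 5-30 1-11 18-8 8-9 4 22 21 0 7-5 12 1 10 451 0-1-14 13-6 9-8 13-33 8-8 8-3 23 1 0-155-4 0-2 9-8 11-12 6-9 0-17-4-22-18-26-12-4 0-14 22-15 10-29-43-8-30-8-18-16-45-9-10z"/><path data-sink="203 17" data-exterior="1" d="M294 16l-277 0-1 128 11 1 12-7 63 2 18-4 11 0 2 5-3 11-28 40 17-2 13 4 11 6 16 17 35 15 40-3 18 5 23 1 19 6 20-1-6-12 0-10 5-11-1-21-5-18-12-24-7-30 0-51 7-28z"/><path data-sink="17 273" data-exterior="1" d="M131 136l-11 0-18 4-63-2-7 6-16 2 1 221 7 0 14 6 19 1 17 8 12 0 16-9 29-27 30-10 4-8 14-8 36 0 15-4 18 0 18-9 14-13 9-15 6-28 8-10-9 0-12-5-30-2-18-5-40 3-35-15-16-17-11-6-13-4-14 0-4 3 29-41 3-11z"/><path data-sink="327 17" data-exterior="1" d="M396 16l-101 1 0 18-7 28 0 51 6 26 13 28 6 26 0 13-5 11 0 10 4 8 12 10 12 0 30-8 12 0 9 4 9 0 30-13 39-3 27-12 23-3 6-3 3-7-1-12-5-9-15-17-20-5-36 4-7-4-6-5-10-28-24-27 0-8 12-12 0-4-14-32z"/><path data-sink="591 252" data-exterior="1" d="M573 174l-13 0-12 10-12 6-7 7-3 7-7 6-27 4-27 12-39 3-25 12-15 2 12 11 16 45 8 18 8 30 29 43 15-10 14-22 4 0 26 12 19 16 20 6 9 0 12-6 8-11 2-9 4-1 0-188z"/><path data-sink="17 447" data-exterior="1" d="M162 334l-31 12-29 27-16 9-12 0-23-9-13 0-14-6-8 1 1 126 39 8 28 10 36-2 18-8 29-30 9-6 16-2 11 4 15 0 12-12 4-6 0-21-8-25-10-12-11-24-10-8-27-12z"/><path data-sink="590 591" data-exterior="1" d="M584 520l-20 2-11 9-13 33-9 8-13 6 3 14 71-1 0-69z"/><path data-sink="17 591" data-exterior="1" d="M30 536l-14 1 0 54 50 1 1-10 5-12-2-10-20-19z"/>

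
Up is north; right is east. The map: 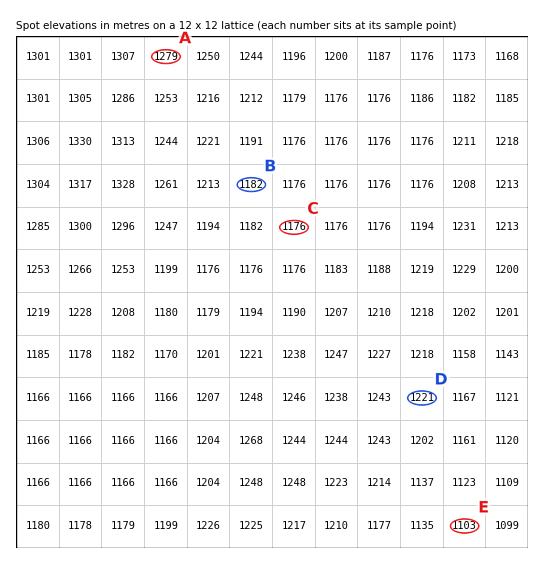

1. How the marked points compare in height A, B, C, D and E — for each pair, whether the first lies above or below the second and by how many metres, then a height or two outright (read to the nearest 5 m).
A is above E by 175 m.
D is above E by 115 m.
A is above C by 105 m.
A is above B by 100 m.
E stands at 1105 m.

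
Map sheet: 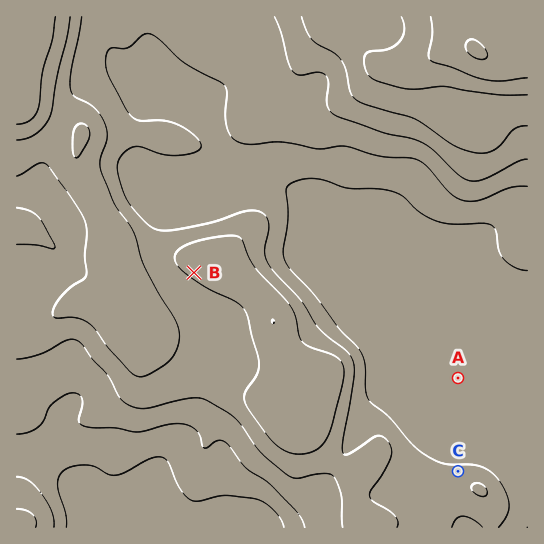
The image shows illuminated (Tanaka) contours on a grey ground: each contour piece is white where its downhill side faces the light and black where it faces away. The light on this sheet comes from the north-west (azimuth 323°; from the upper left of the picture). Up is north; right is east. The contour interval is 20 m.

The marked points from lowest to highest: A C B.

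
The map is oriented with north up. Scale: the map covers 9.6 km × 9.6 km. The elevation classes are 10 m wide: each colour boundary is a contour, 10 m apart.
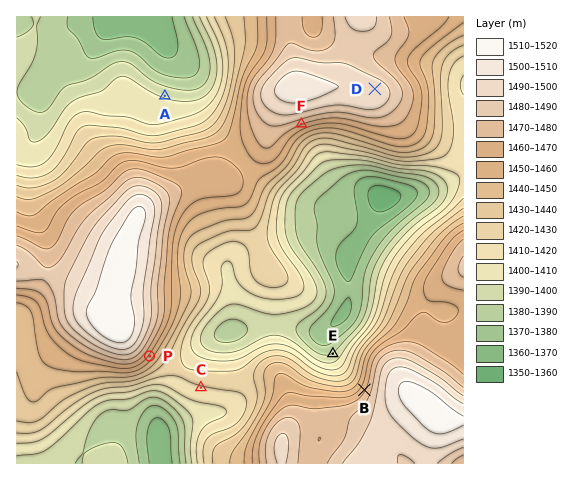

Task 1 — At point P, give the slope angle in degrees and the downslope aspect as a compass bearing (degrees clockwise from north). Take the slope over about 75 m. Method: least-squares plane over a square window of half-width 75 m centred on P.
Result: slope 6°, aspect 127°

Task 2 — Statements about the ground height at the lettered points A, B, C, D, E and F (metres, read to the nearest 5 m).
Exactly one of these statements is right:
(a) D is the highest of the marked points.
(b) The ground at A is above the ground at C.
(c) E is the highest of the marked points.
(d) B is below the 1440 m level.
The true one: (a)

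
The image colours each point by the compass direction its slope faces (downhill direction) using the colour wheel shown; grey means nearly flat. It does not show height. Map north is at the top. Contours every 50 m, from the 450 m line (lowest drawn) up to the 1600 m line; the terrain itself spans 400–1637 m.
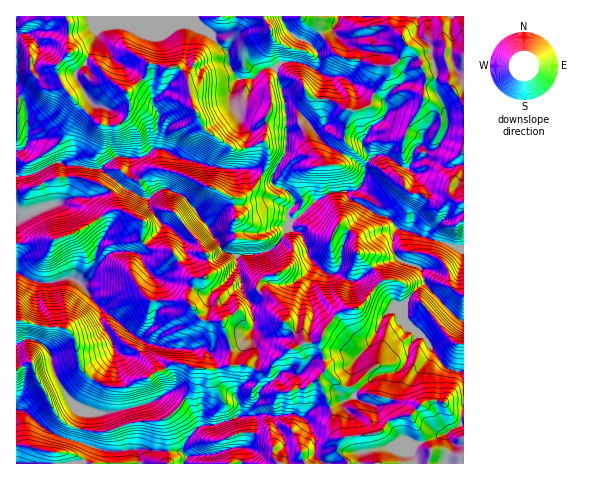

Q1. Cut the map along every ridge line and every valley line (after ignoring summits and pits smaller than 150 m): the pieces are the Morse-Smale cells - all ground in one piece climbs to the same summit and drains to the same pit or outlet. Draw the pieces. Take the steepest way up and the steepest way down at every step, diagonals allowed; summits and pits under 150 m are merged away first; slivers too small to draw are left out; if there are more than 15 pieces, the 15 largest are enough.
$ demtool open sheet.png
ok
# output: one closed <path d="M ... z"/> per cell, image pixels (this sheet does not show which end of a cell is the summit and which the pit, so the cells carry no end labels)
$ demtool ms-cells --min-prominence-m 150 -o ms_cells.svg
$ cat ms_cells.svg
<path d="M344 191l-14 1-16 10-12 12-13 9-9 19-13 10-29 4-13-3-18-28-10-11-22 17-13-7-1 5-17 15 10 5 17 1 22 27 5 1-3 3-7 19 13 19 8 3 14-1 9 28-1 17 15-1 14 6 6-1 22-20 17-7 17-3-2 8 5 22-7 9 13 28 2 19 11 12-4 2-2 8 1 4 10 12 114 0 1-92-19-5-17-26-24-21 0-16 20-21-2-13-27-11-19 5-20 17-7 0-13-8 4-7 2-17 4-14 19-27-4-4-10-4z"/><path d="M463 16l-181 1 6 14 9 7 14 6 7 10 0 9-4 7-7-5-13-3-14 1-5 5 11 36 1 40-1 9-9 13-5 15 4 5 11 5 8 11-7 11 2 9 12-8 12-12 14-9 16-2 7 9 10 4 15 10 13 4 10 12 41 11 16 7 8 0z"/><path d="M194 16l-177 0-1 80 5 3 4 6 3 32-3 9-9 6 0 23 16 0 23-12 46 6 16-13 21 2 9-3 6-6 9 0 14 8 28 8 19 4 26 0 23 10 14-26 1-9-1-40-10-35-9-2-5 3-10 9-14 0-8-13-2-13-17-18-14-11z"/><path d="M320 340l-15 3-17 7-22 20-6 1-14-6-18 0-14 5-18-2-1 17-12 15 10 12 6 14-9 9-7 12-1 5 4 6-2 5 164 1-10-16 2-8 4-2-11-12-2-19-13-28 7-9z"/><path d="M145 245l-8 8-25-1-4 2-30 27 23 28 0 13 13 26-2 9-17 15-2 6 17 9 16 0 14-8 8-1 7-6 7-1 11-9 35 8 22-5 2-16-9-28-14 1-8-3-13-19 7-19 3-3-5-1-5-5-17-22-17-1z"/><path d="M162 149l-9 0-10 8-13 1-2 10-10 14 25 16 7 0 12-9 19 5 26 31 18 28 11 3 22-2 12-4 10-8 9-18-1-11 7-10-8-12-11-5-5-8-18-8-30-1-19-4-28-8z"/><path d="M119 156l-13 7-5 6-46-6-23 12-15 1-1 67 38-3 19-6 33-21 7-3 7 0 23 12-1 19 3 3 16-15 0-7 14 9 23-17-13-17-18-8-12 3-5 6-7 0-18-9-7-8 10-13 1-9z"/><path d="M120 210l-7 0-7 3-33 21-19 6-37 4-1 28 13 8 16 3 17-5 16 3 26-25 8-4 27 0 5-8-2-3 1-19z"/><path d="M18 273l-2 0 0 47 31 8 9-2 11 3 7 8 7 32 11 10 3-7 19-19-2-12-11-19 0-13-20-25-8-6-11 0-17 5-16-3z"/><path d="M281 16l-45 0-2 11-5 5-16 3 1 5 14 13 2 13 8 13 14 0 10-9 14-3 4-4 6-1 14 1 14 7 3-3 1-13-3-6-8-6-15-7-8-10z"/><path d="M183 401l-9 12-15 8-26 1-24 9-29-2-3 12 29 10 30-1 5 14 42 0 3-6-4-6 1-5 7-12 9-9-6-14z"/><path d="M398 228l-5 8 0 15 2 5 10 7 15 5 7 18 32 33 4 3 1-73-8-1z"/><path d="M22 410l-6 1 1 53 124-1-5-13-30 1-45-14-16-8z"/><path d="M179 362l-6 0-11 9-7 1-7 6-8 1-14 8-16 0-18-8-13 27 12 7 20 0 41-11 13-8 7 0 10 7 13-16 1-16z"/><path d="M425 283l-4 2-17 19 0 16 24 21 17 26 18 5 1-50-15-13z"/>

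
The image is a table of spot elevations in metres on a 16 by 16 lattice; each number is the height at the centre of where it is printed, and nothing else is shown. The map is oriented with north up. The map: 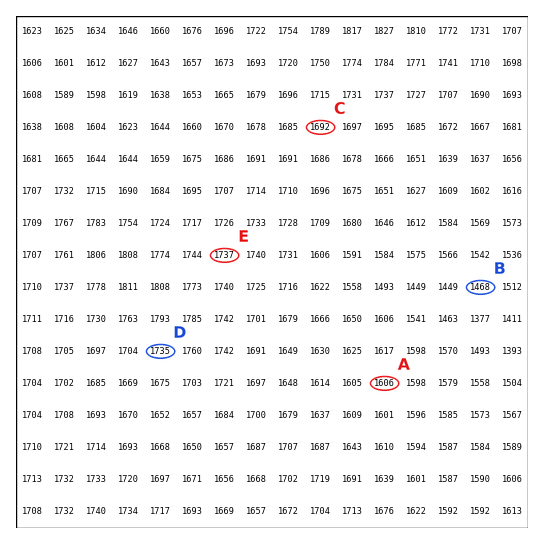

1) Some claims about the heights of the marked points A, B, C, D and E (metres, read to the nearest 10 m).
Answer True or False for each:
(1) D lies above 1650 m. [True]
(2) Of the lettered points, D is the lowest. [False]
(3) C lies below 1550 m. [False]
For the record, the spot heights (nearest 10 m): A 1610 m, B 1470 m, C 1690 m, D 1740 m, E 1740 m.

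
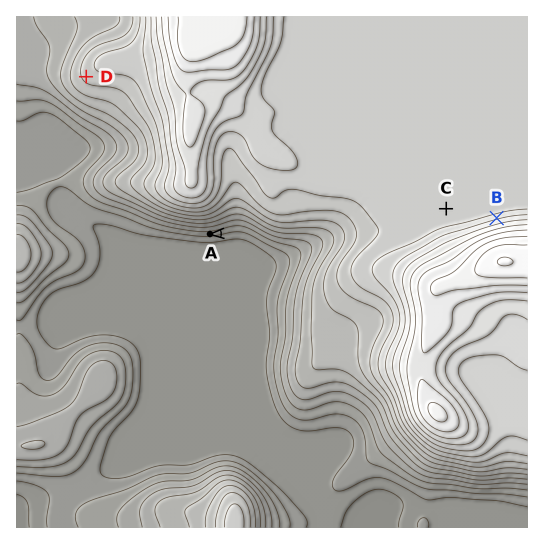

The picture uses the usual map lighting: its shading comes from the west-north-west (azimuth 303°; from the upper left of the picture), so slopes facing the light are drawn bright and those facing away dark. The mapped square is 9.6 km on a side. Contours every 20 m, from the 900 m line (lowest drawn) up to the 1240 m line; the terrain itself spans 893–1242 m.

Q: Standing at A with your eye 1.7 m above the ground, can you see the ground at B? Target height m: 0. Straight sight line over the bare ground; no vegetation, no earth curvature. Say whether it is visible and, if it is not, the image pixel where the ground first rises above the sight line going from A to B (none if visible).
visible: false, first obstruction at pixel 264 231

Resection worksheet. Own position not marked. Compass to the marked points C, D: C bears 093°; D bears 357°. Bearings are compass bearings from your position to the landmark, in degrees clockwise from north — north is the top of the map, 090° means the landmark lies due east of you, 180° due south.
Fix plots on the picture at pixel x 92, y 190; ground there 970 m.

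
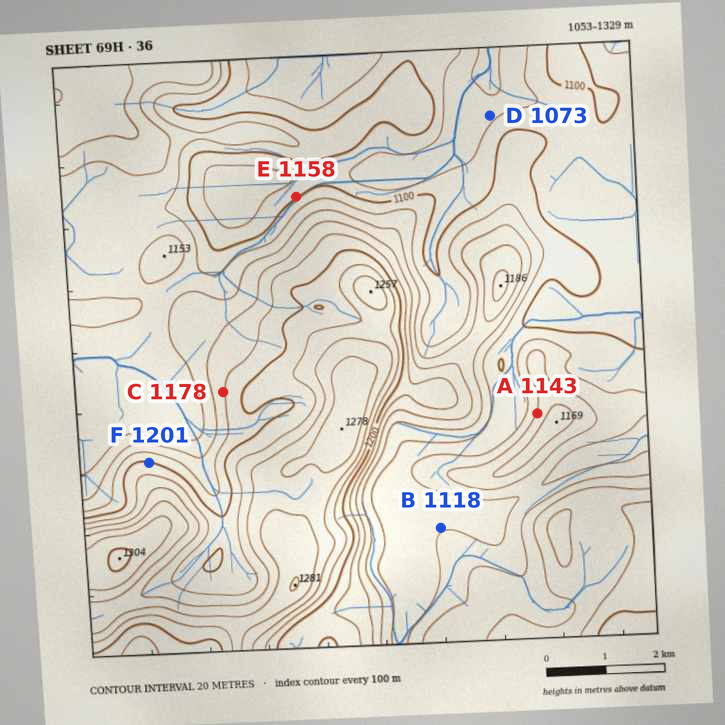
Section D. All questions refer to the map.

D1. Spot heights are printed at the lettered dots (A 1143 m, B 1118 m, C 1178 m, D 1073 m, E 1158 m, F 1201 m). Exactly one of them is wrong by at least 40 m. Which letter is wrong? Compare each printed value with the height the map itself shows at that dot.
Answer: E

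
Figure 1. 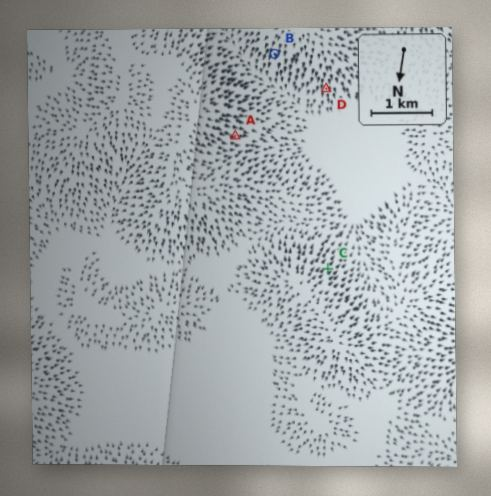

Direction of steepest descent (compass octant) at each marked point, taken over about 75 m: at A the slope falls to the W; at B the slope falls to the N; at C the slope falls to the SW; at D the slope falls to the N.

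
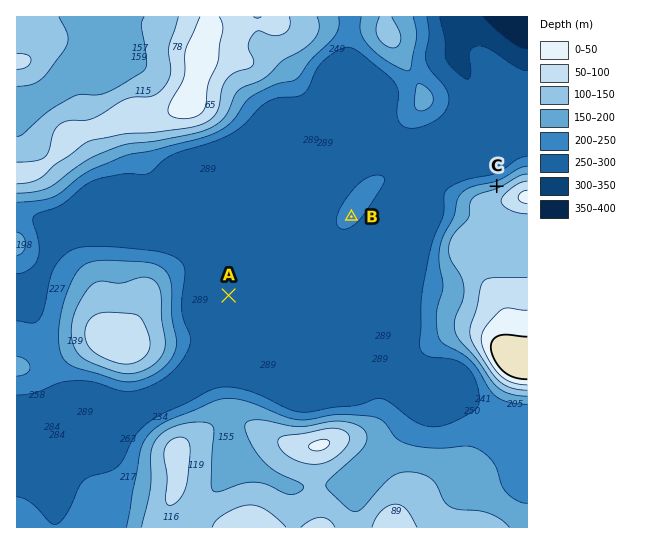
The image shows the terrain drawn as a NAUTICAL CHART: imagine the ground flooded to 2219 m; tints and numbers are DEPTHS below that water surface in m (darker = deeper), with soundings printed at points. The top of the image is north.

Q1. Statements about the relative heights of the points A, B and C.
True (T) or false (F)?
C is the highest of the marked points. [T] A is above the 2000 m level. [F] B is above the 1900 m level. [T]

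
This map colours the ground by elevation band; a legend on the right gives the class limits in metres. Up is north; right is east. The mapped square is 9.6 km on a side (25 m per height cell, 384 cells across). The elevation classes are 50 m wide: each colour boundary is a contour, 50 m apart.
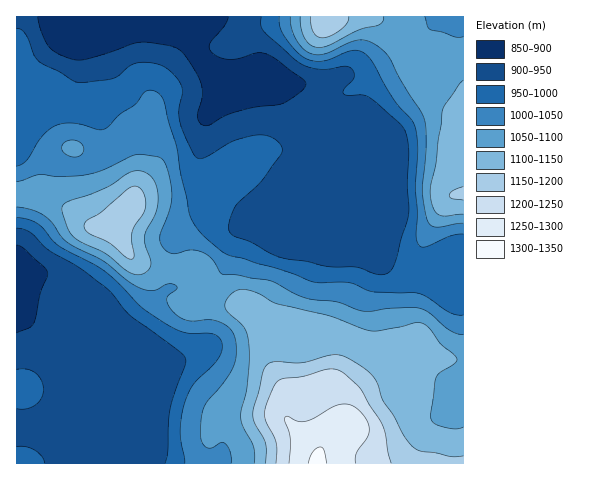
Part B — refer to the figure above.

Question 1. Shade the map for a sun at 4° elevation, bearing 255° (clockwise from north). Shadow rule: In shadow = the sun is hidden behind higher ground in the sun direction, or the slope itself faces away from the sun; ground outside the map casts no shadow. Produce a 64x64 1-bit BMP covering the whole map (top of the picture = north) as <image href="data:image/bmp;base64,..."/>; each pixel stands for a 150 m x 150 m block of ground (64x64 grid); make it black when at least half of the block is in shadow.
<image width="64" height="64" href="data:image/bmp;base64,Qk0+AgAAAAAAAD4AAAAoAAAAQAAAAEAAAAABAAEAAAAAAAACAAATCwAAEwsAAAIAAAAAAAAA////AAAAAAA+AAAAAA9wAD+AAAAAD/vAPwAAAAAAP/AcAAAAAAA/+AAAAAAAAH/8AAAAAAAAf/4AAAAAAAD//gAAAAAAAP//DAAAAAAA//8eAAAAAAD//x8AAAAAAP//HwAAAAAB//4fAAAAAAH/+D8AAAAAA//AHAAAAAAD/wAAAAAAAAH+AAAAAAAAAAAAAAAAAAAAAB8AAAAAAAHAPwAAAAAAB+A/AAAAAAAf8D8AAAAAAP/wfwAAAAAx//B/AAAAAH//8H8AAAAAf/hgAAAAAAB/+PAAAAAAAO/++AAAABgA7//wAAAAPB////AAAAB/H//+AAAAAP+//8AAAAAA////gAAAAAD///+AAAAAAP///gAAAAAA///8AAAAAAB///wAAAAAAH///AAAAAAAf//8AAAAAAB///wAAAAAAH///gAAAAAAf//+AAAAAAA///8AAAAAAD///4AAAAAAB//PAAAAAAAH/4QAAAAAMAf+BwAAAAB4B/wPgAAAAHgH/gcAAAAAAAf+AAAAAAAAB/8AAAAAAAAP/wAAAAAAAA//AAAAAAAAD/8AAAAAAgAP/wAAAAAHgAf+AAAAAAfAB/wAAAAAH8AH+AAAAAA/wAfgAAAAAH/AB8AAAAAAf8AAAAAGAAB/wAAAAAcAAH/AAAAAA4AAf8AAAAADgAB/AAAAAAfmAA=="/>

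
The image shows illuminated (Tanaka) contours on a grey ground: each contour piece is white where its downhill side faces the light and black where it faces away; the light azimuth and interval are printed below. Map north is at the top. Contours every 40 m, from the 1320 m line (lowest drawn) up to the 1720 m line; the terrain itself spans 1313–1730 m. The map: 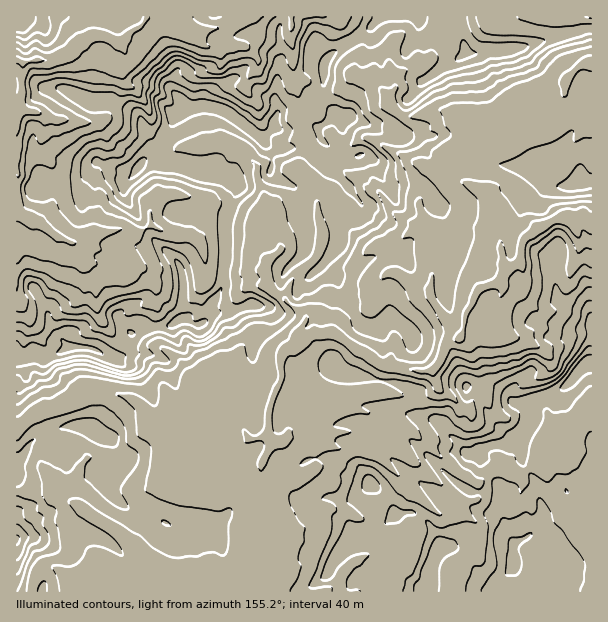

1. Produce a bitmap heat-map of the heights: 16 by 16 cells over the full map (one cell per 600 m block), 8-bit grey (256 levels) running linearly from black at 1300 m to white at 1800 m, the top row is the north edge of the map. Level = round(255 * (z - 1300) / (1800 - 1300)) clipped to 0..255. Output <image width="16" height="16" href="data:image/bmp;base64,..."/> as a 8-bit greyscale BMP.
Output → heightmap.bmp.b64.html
<image width="16" height="16" href="data:image/bmp;base64,Qk02BQAAAAAAADYEAAAoAAAAEAAAABAAAAABAAgAAAAAAAABAAATCwAAEwsAAAABAAAAAAAAAAAAAAEBAQACAgIAAwMDAAQEBAAFBQUABgYGAAcHBwAICAgACQkJAAoKCgALCwsADAwMAA0NDQAODg4ADw8PABAQEAAREREAEhISABMTEwAUFBQAFRUVABYWFgAXFxcAGBgYABkZGQAaGhoAGxsbABwcHAAdHR0AHh4eAB8fHwAgICAAISEhACIiIgAjIyMAJCQkACUlJQAmJiYAJycnACgoKAApKSkAKioqACsrKwAsLCwALS0tAC4uLgAvLy8AMDAwADExMQAyMjIAMzMzADQ0NAA1NTUANjY2ADc3NwA4ODgAOTk5ADo6OgA7OzsAPDw8AD09PQA+Pj4APz8/AEBAQABBQUEAQkJCAENDQwBEREQARUVFAEZGRgBHR0cASEhIAElJSQBKSkoAS0tLAExMTABNTU0ATk5OAE9PTwBQUFAAUVFRAFJSUgBTU1MAVFRUAFVVVQBWVlYAV1dXAFhYWABZWVkAWlpaAFtbWwBcXFwAXV1dAF5eXgBfX18AYGBgAGFhYQBiYmIAY2NjAGRkZABlZWUAZmZmAGdnZwBoaGgAaWlpAGpqagBra2sAbGxsAG1tbQBubm4Ab29vAHBwcABxcXEAcnJyAHNzcwB0dHQAdXV1AHZ2dgB3d3cAeHh4AHl5eQB6enoAe3t7AHx8fAB9fX0Afn5+AH9/fwCAgIAAgYGBAIKCggCDg4MAhISEAIWFhQCGhoYAh4eHAIiIiACJiYkAioqKAIuLiwCMjIwAjY2NAI6OjgCPj48AkJCQAJGRkQCSkpIAk5OTAJSUlACVlZUAlpaWAJeXlwCYmJgAmZmZAJqamgCbm5sAnJycAJ2dnQCenp4An5+fAKCgoAChoaEAoqKiAKOjowCkpKQApaWlAKampgCnp6cAqKioAKmpqQCqqqoAq6urAKysrACtra0Arq6uAK+vrwCwsLAAsbGxALKysgCzs7MAtLS0ALW1tQC2trYAt7e3ALi4uAC5ubkAurq6ALu7uwC8vLwAvb29AL6+vgC/v78AwMDAAMHBwQDCwsIAw8PDAMTExADFxcUAxsbGAMfHxwDIyMgAycnJAMrKygDLy8sAzMzMAM3NzQDOzs4Az8/PANDQ0ADR0dEA0tLSANPT0wDU1NQA1dXVANbW1gDX19cA2NjYANnZ2QDa2toA29vbANzc3ADd3d0A3t7eAN/f3wDg4OAA4eHhAOLi4gDj4+MA5OTkAOXl5QDm5uYA5+fnAOjo6ADp6ekA6urqAOvr6wDs7OwA7e3tAO7u7gDv7+8A8PDwAPHx8QDy8vIA8/PzAPT09AD19fUA9vb2APf39wD4+PgA+fn5APr6+gD7+/sA/Pz8AP39/QD+/v4A////AHZZVFVTVFNZd4aRr63MzMmZZ1xeZ2JRVW2Oj5+lx9DAgWFqZVxYUlpripCIlrS8unxxe2dRT01TX3pzgqCpqq12f4NdU1FKSVNiZ3+Ko66nhmxoY1lRUk5VWl5acpOotMS2uaB5X1pJWE9KP0ZRY56isKSutad/X0taXEMoL05+hnNwfqCdgnJzX0s5LCNCXlZQYHSPk4B8hm1QPTckNz1KYXB8hpeIhoeNY0Y5Li8hWHGbqp+to5iVlHJENjxQW0BYeaWyrLWyqJ11Uz4/RUorT2B/wbujqqeYcmBJQTo8IDIzSYlvb4ylhYOVj3dTOEclICUxOEttkZygpJ+Je2c="/>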